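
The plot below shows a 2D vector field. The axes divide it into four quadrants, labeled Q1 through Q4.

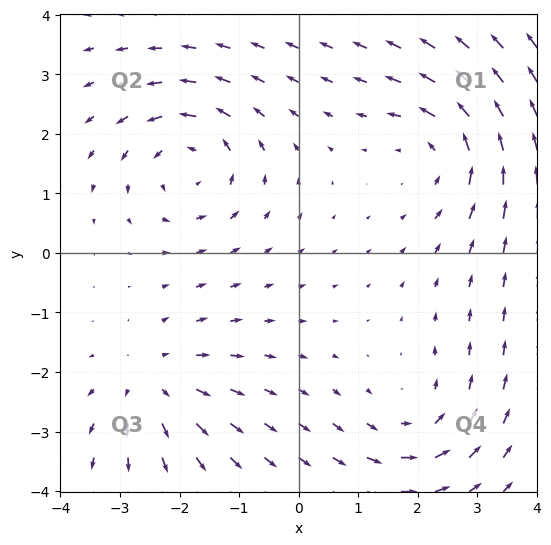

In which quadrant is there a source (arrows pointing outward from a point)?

The source sits at approximately (-2.4, -2.2), which lies in quadrant Q3. The divergence there is about +4, positive as expected for a source.

Q3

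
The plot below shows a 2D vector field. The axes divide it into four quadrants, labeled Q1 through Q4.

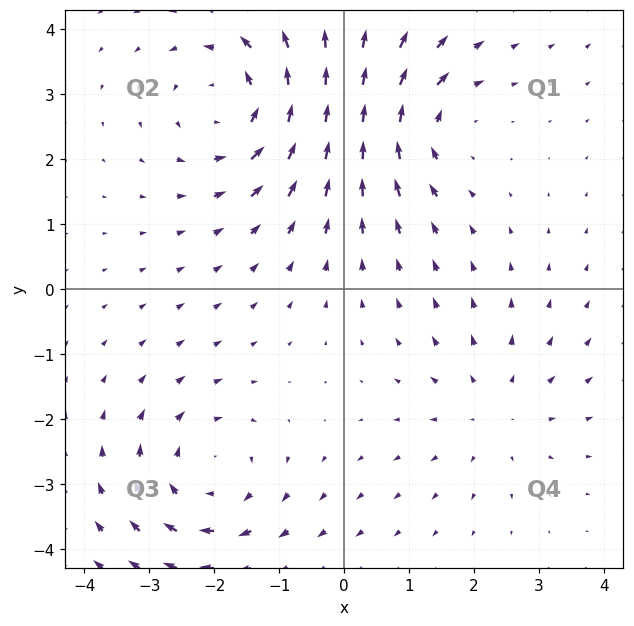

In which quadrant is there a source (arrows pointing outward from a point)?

The source sits at approximately (2.3, -1.8), which lies in quadrant Q4. The divergence there is about +2, positive as expected for a source.

Q4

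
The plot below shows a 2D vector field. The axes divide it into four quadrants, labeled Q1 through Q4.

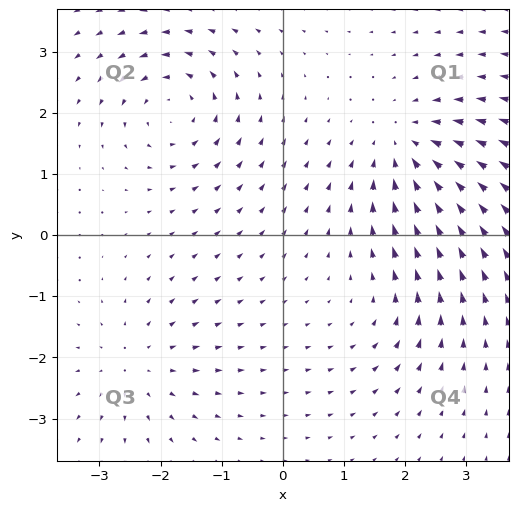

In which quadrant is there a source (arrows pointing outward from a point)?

The source sits at approximately (-2.4, -2.1), which lies in quadrant Q3. The divergence there is about +4, positive as expected for a source.

Q3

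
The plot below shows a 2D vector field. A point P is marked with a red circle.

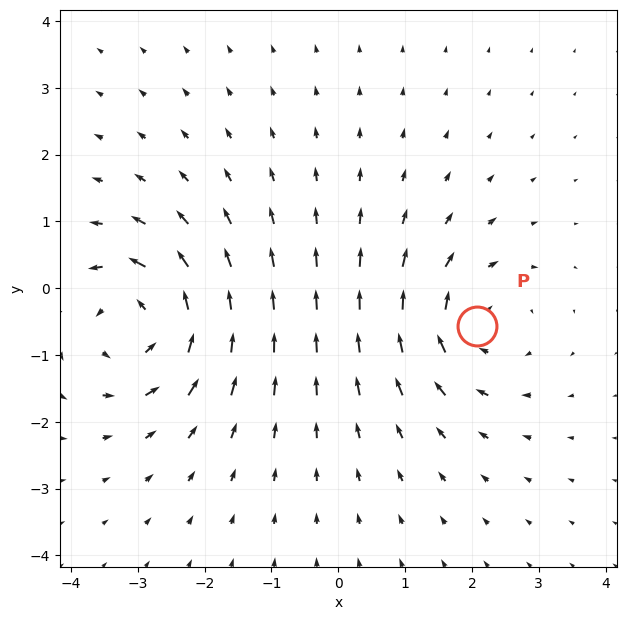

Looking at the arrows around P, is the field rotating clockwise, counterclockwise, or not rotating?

clockwise

Near P at (2.1, -0.6) the arrows circulate clockwise. The curl (z-component) there is about -4; negative curl means clockwise rotation.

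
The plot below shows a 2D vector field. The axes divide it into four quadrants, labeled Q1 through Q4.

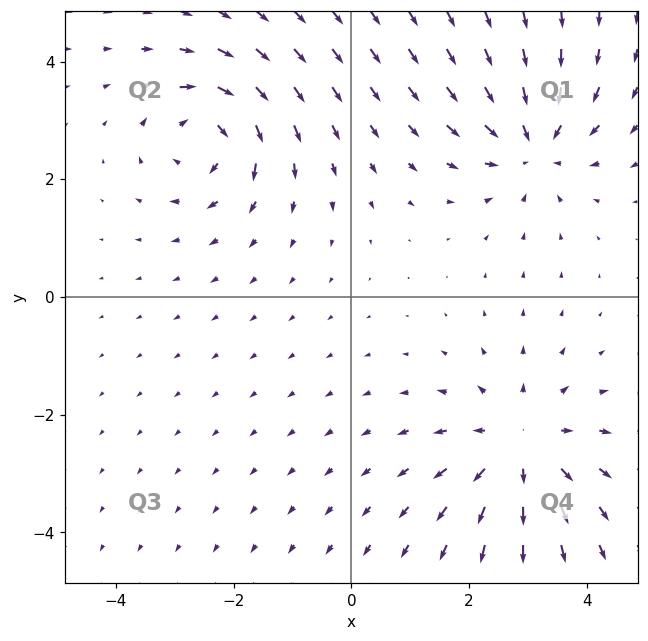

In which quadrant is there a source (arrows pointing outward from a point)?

Q4

The source sits at approximately (2.9, -2.5), which lies in quadrant Q4. The divergence there is about +4, positive as expected for a source.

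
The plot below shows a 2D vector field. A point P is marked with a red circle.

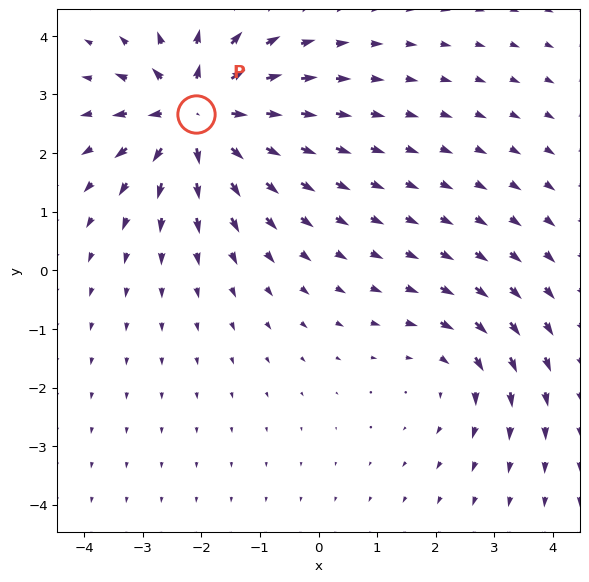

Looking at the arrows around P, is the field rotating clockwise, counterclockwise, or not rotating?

Near P at (-2.1, 2.7) the arrows show no circulation. The curl there is ≈0.

not rotating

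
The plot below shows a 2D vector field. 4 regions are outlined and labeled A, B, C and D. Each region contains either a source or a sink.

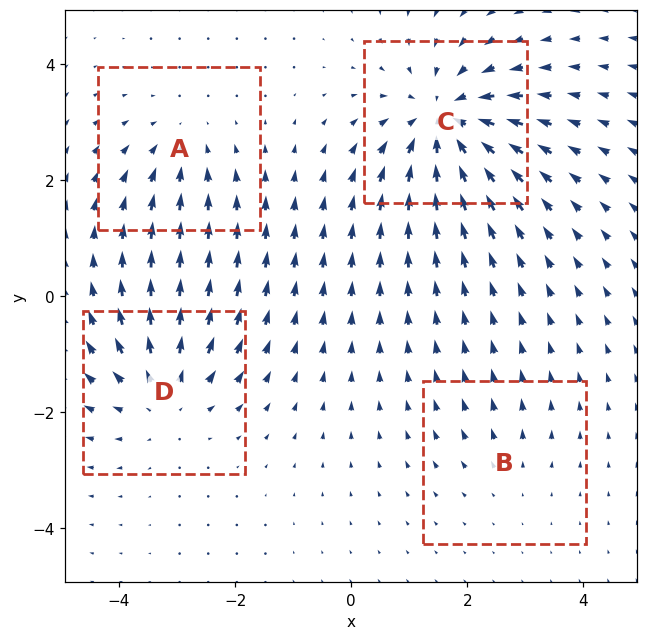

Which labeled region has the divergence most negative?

C

Divergence at each region's feature centre — A: about -3, B: about +2, C: about -7, D: about +5. Region C is most negative.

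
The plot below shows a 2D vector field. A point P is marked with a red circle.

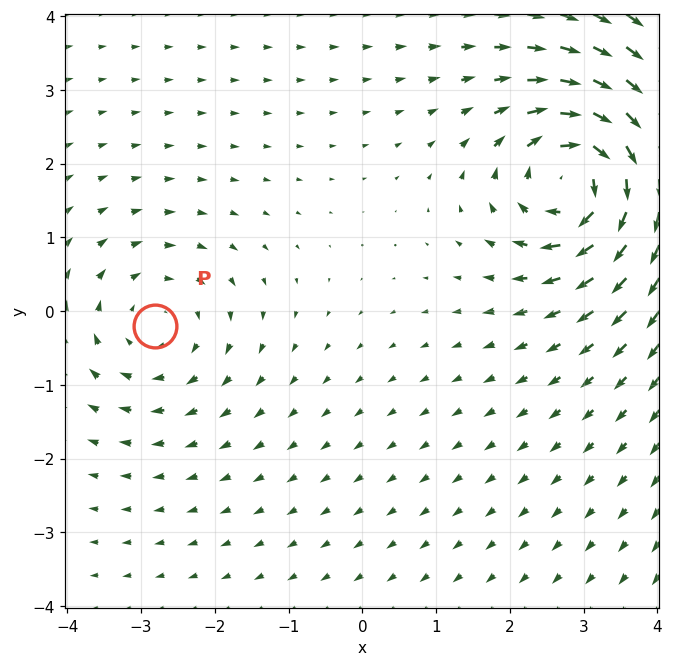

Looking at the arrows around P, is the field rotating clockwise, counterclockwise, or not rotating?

clockwise

Near P at (-2.8, -0.2) the arrows circulate clockwise. The curl (z-component) there is about -2; negative curl means clockwise rotation.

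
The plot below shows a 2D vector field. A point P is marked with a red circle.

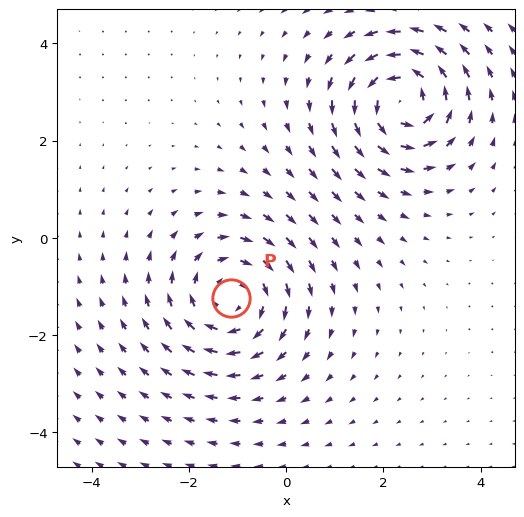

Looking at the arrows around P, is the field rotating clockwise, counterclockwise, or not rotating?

clockwise

Near P at (-1.1, -1.2) the arrows circulate clockwise. The curl (z-component) there is about -3; negative curl means clockwise rotation.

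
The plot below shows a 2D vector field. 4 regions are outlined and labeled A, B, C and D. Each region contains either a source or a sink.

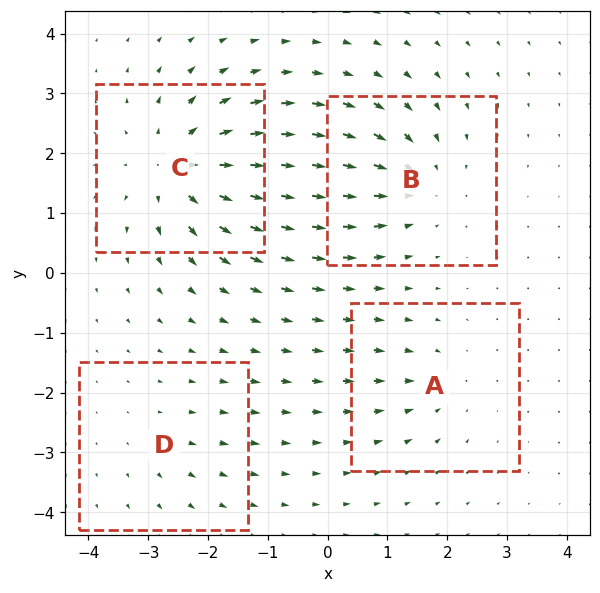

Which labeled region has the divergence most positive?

C

Divergence at each region's feature centre — A: about -3, B: about -5, C: about +7, D: about +2. Region C is most positive.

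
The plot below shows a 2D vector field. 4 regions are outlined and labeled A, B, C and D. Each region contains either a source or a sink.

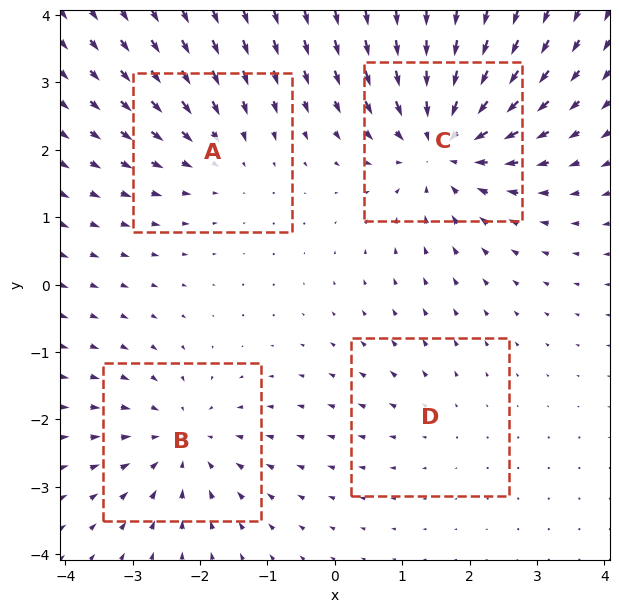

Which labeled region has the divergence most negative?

Divergence at each region's feature centre — A: about -3, B: about -4, C: about -7, D: about +2. Region C is most negative.

C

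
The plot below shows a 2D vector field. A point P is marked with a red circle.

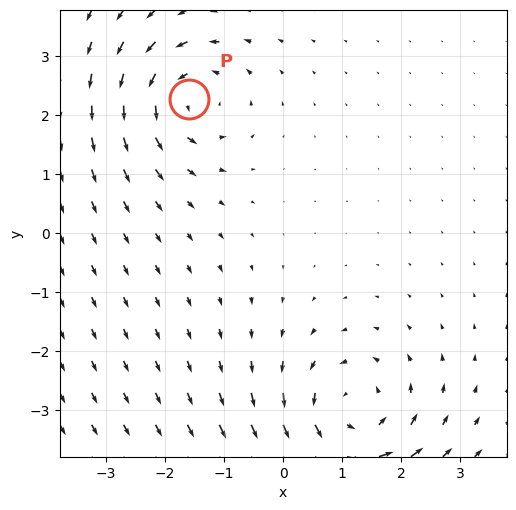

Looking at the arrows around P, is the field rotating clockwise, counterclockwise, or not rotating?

Near P at (-1.6, 2.3) the arrows circulate counterclockwise. The curl (z-component) there is about +4; positive curl means counterclockwise rotation.

counterclockwise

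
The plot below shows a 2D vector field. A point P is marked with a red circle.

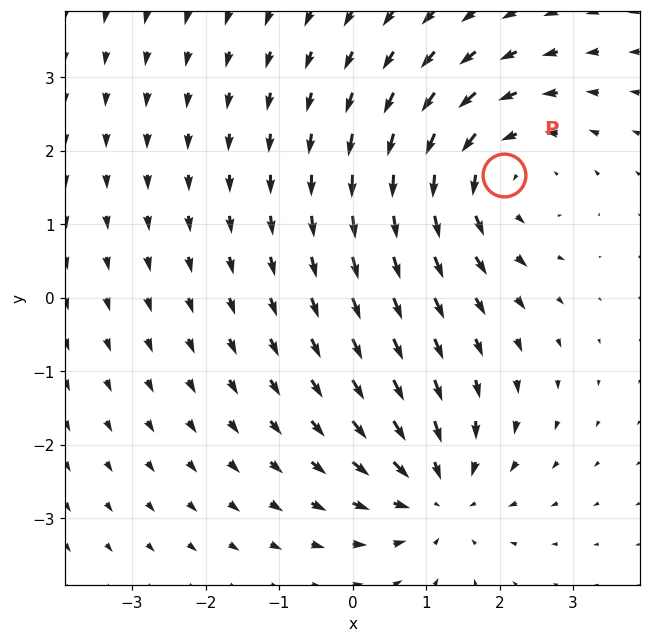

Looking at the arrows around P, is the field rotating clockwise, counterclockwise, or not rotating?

Near P at (2.1, 1.7) the arrows circulate counterclockwise. The curl (z-component) there is about +3; positive curl means counterclockwise rotation.

counterclockwise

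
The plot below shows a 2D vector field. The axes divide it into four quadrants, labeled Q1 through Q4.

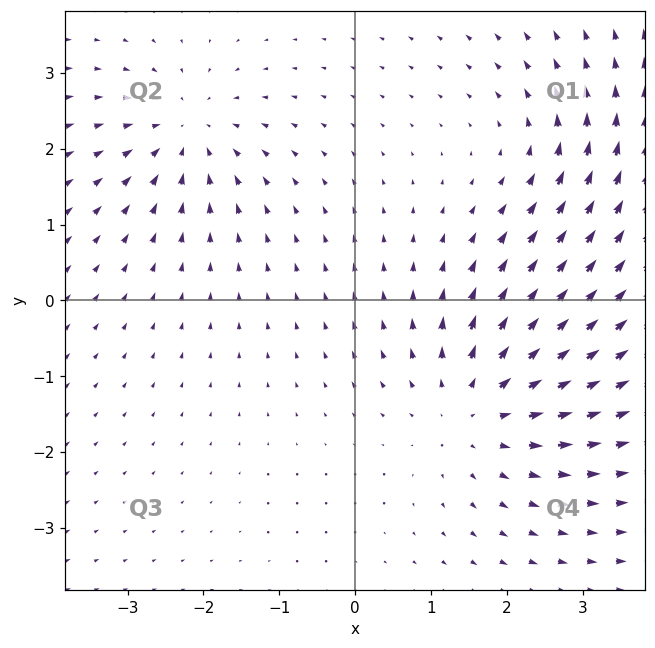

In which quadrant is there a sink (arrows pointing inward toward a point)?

Q2

The sink sits at approximately (-2.2, 2.2), which lies in quadrant Q2. The divergence there is about -4, negative as expected for a sink.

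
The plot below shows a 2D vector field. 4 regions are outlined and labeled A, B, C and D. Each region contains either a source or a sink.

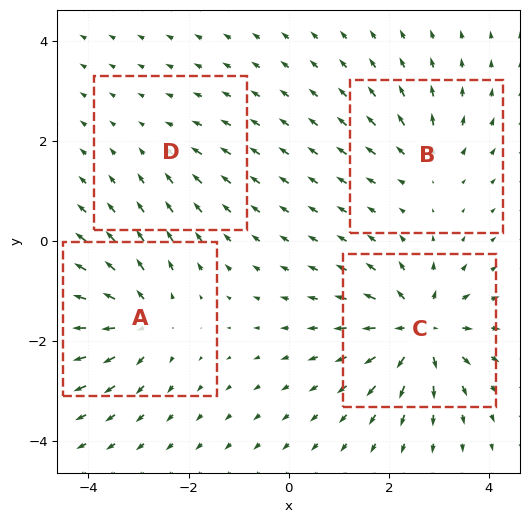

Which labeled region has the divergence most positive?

Divergence at each region's feature centre — A: about +7, B: about +4, C: about +9, D: about -2. Region C is most positive.

C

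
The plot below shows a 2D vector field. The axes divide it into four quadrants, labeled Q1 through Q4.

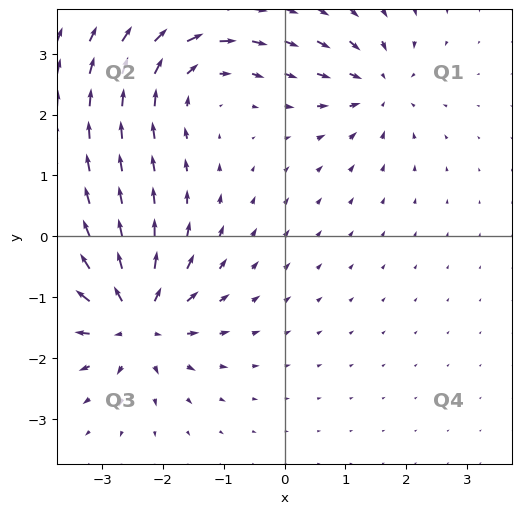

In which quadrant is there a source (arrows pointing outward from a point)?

Q3

The source sits at approximately (-2.4, -1.4), which lies in quadrant Q3. The divergence there is about +6, positive as expected for a source.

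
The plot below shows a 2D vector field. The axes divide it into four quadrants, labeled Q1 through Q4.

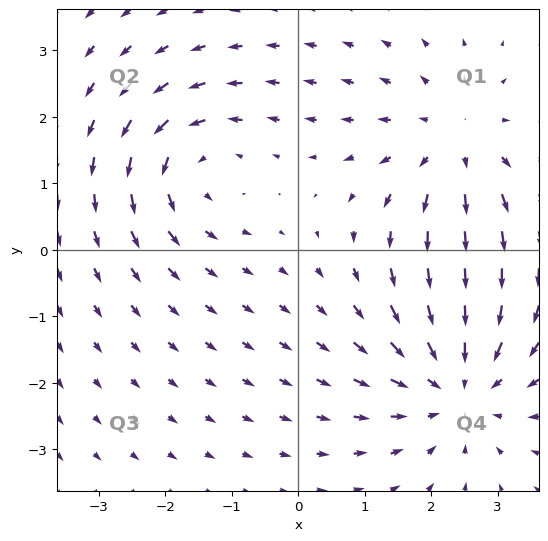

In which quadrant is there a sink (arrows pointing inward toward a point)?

The sink sits at approximately (2.4, -2.0), which lies in quadrant Q4. The divergence there is about -4, negative as expected for a sink.

Q4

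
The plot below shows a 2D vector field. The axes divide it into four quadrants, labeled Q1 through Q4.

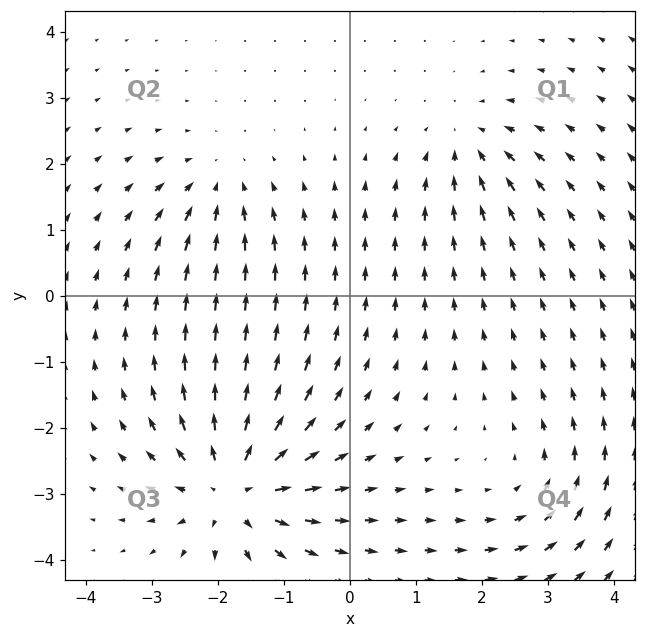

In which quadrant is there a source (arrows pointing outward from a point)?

Q3

The source sits at approximately (-1.8, -2.9), which lies in quadrant Q3. The divergence there is about +5, positive as expected for a source.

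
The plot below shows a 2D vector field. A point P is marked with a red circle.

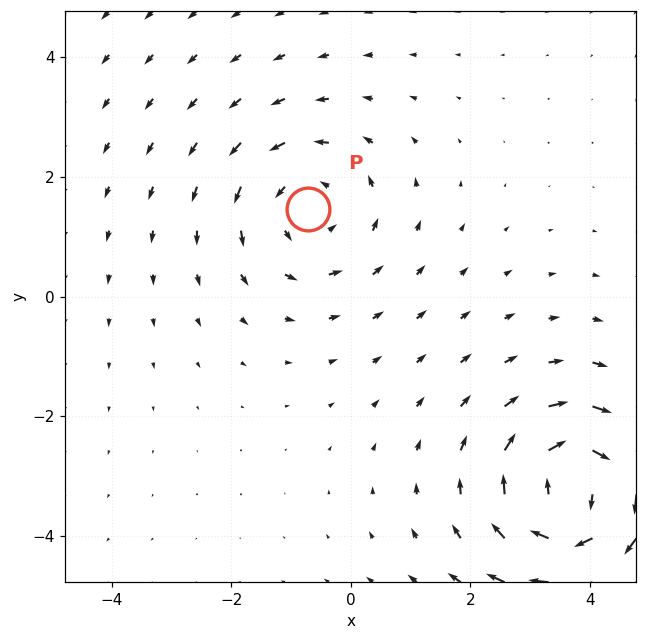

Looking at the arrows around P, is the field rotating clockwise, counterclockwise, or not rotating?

Near P at (-0.7, 1.5) the arrows circulate counterclockwise. The curl (z-component) there is about +2; positive curl means counterclockwise rotation.

counterclockwise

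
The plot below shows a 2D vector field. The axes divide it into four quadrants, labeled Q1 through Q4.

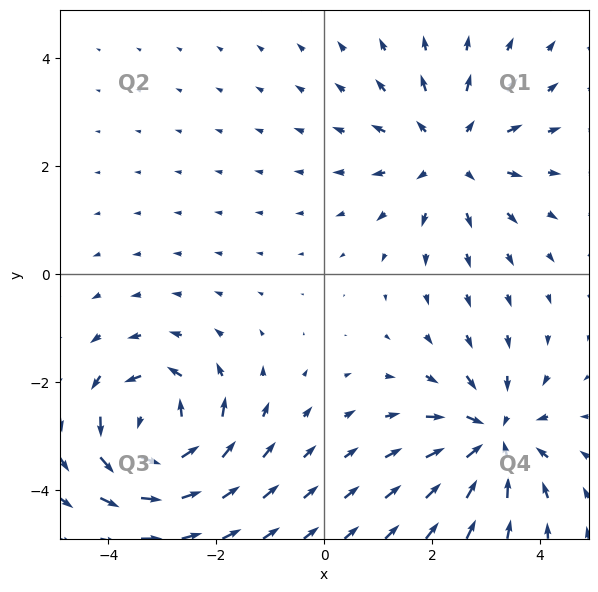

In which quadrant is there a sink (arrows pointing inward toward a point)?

Q4

The sink sits at approximately (3.1, -3.0), which lies in quadrant Q4. The divergence there is about -5, negative as expected for a sink.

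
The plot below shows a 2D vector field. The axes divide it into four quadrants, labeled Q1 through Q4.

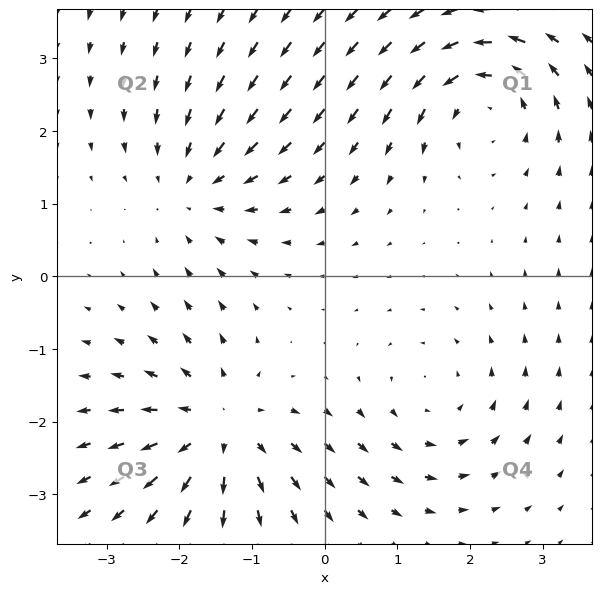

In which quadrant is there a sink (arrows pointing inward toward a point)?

Q2

The sink sits at approximately (-1.8, 1.2), which lies in quadrant Q2. The divergence there is about -3, negative as expected for a sink.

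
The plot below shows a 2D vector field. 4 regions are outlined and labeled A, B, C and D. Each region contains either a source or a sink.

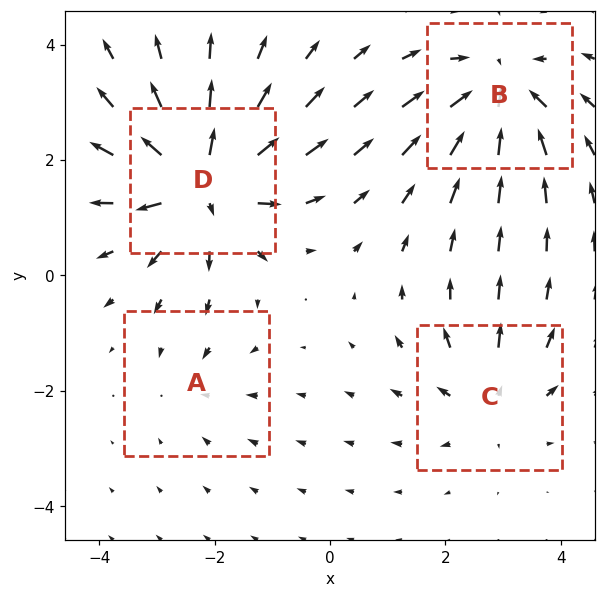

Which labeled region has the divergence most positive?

Divergence at each region's feature centre — A: about -2, B: about -6, C: about +4, D: about +8. Region D is most positive.

D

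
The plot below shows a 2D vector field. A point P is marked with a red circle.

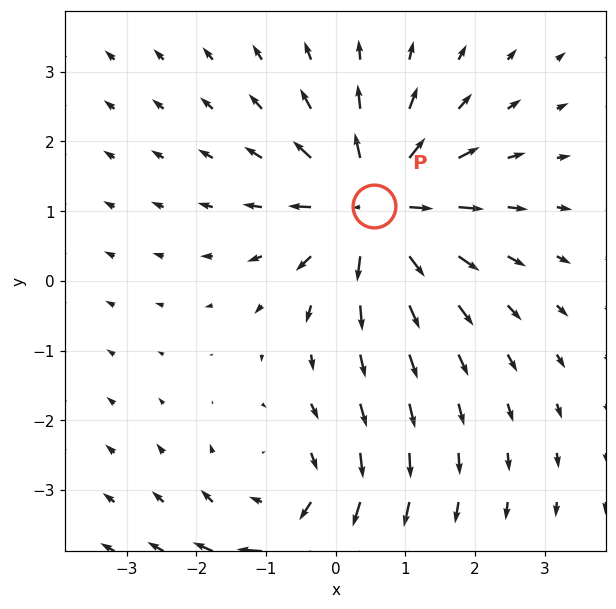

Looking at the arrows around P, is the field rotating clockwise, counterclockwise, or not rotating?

not rotating

Near P at (0.6, 1.1) the arrows show no circulation. The curl there is ≈0.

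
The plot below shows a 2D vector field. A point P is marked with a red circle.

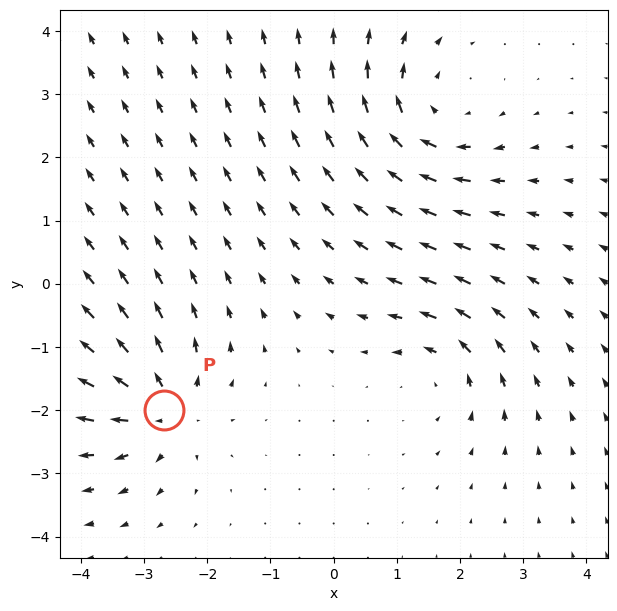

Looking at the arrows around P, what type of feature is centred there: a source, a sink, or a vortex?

source

At P (-2.7, -2.0) the arrows spread outward. Divergence about +5, curl ≈0 — positive divergence with near-zero curl is a source.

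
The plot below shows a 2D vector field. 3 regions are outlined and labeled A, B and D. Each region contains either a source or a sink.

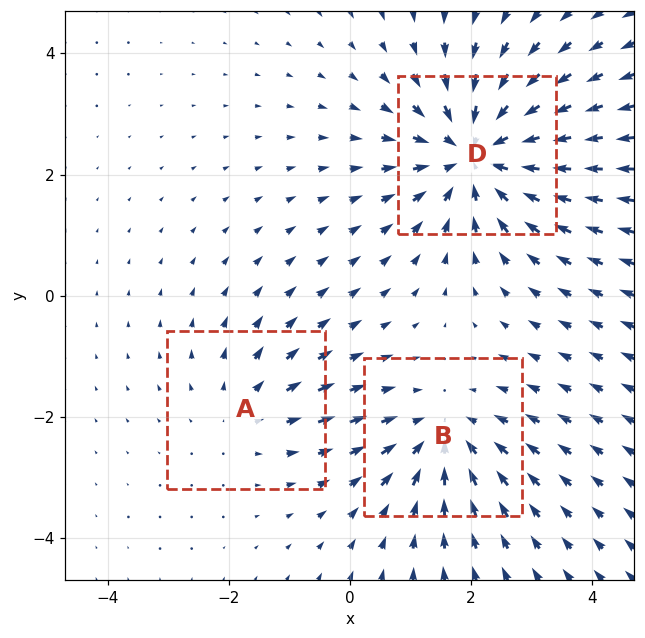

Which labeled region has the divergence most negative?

Divergence at each region's feature centre — A: about +2, B: about -3, D: about -4. Region D is most negative.

D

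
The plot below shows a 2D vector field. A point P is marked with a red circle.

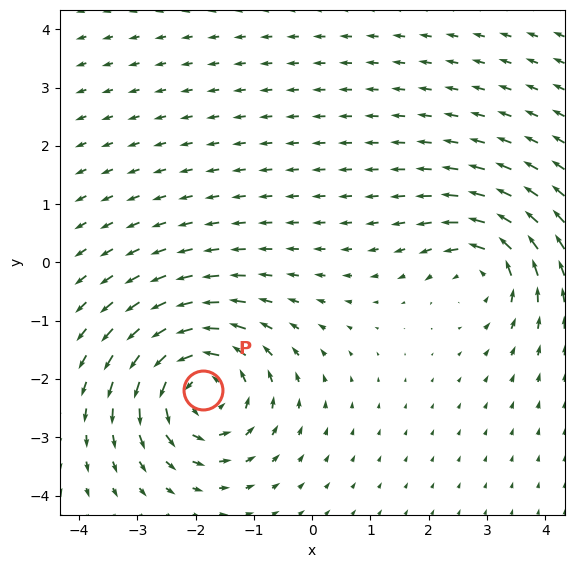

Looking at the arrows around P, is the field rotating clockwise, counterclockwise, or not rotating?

counterclockwise

Near P at (-1.9, -2.2) the arrows circulate counterclockwise. The curl (z-component) there is about +5; positive curl means counterclockwise rotation.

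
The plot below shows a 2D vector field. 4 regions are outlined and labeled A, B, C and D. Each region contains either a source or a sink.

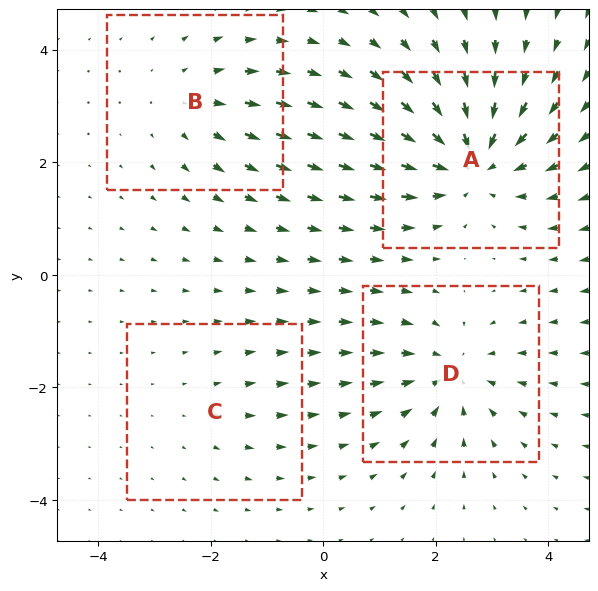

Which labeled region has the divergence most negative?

Divergence at each region's feature centre — A: about -7, B: about +3, C: about +2, D: about -5. Region A is most negative.

A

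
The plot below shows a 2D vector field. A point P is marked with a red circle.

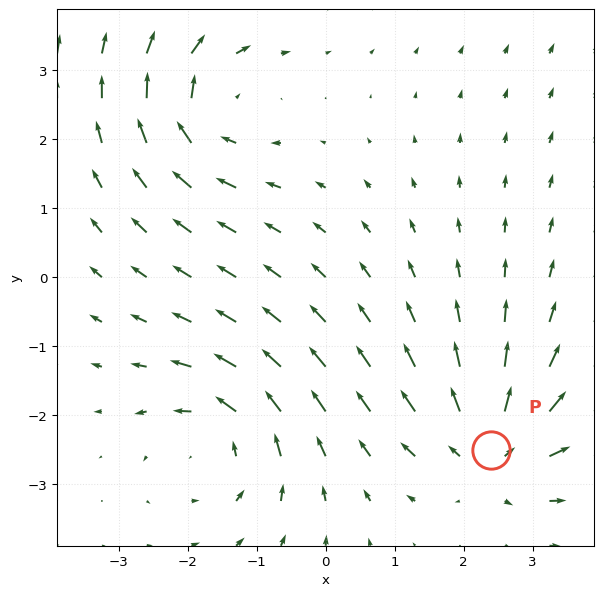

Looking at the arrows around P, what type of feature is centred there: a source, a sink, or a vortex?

At P (2.4, -2.5) the arrows spread outward. Divergence about +4, curl ≈0 — positive divergence with near-zero curl is a source.

source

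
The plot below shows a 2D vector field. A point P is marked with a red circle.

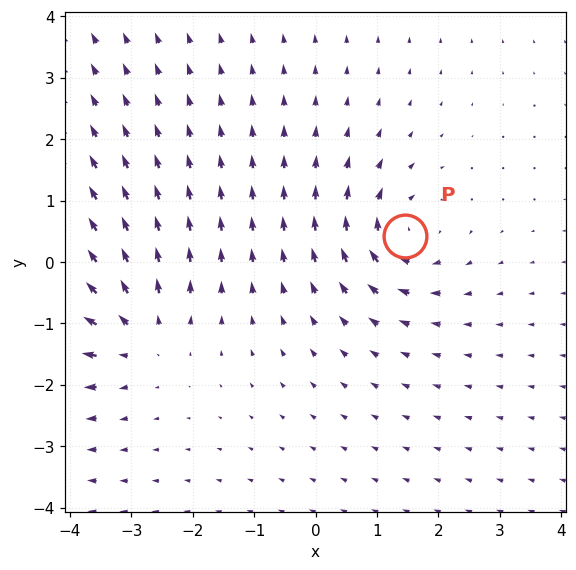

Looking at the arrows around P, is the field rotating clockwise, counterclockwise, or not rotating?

Near P at (1.5, 0.4) the arrows circulate clockwise. The curl (z-component) there is about -4; negative curl means clockwise rotation.

clockwise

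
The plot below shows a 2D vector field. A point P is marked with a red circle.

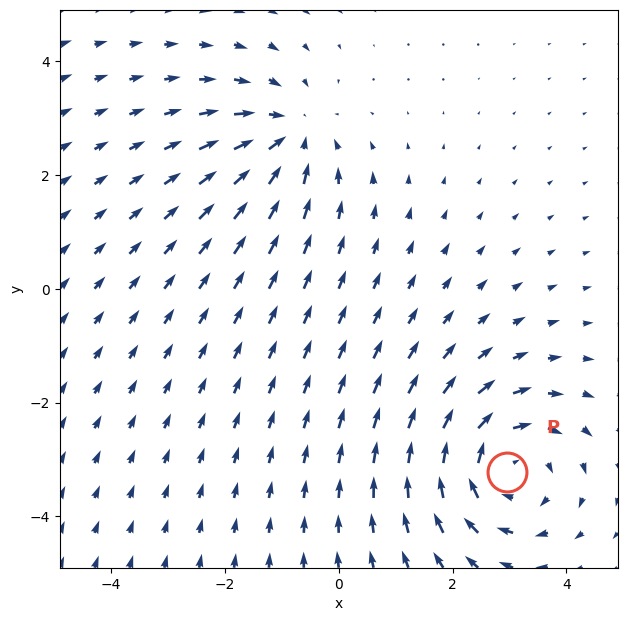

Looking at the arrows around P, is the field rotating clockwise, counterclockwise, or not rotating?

clockwise

Near P at (3.0, -3.2) the arrows circulate clockwise. The curl (z-component) there is about -4; negative curl means clockwise rotation.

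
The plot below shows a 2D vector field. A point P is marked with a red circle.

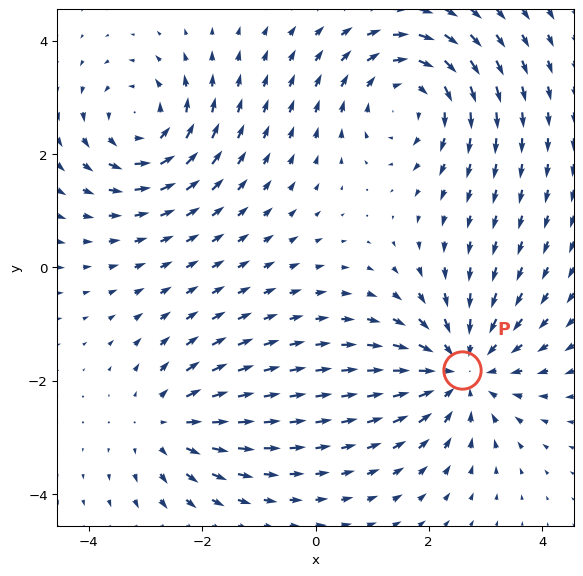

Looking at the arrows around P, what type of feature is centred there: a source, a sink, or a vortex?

sink

At P (2.6, -1.8) the arrows converge inward. Divergence about -4, curl ≈0 — negative divergence with near-zero curl is a sink.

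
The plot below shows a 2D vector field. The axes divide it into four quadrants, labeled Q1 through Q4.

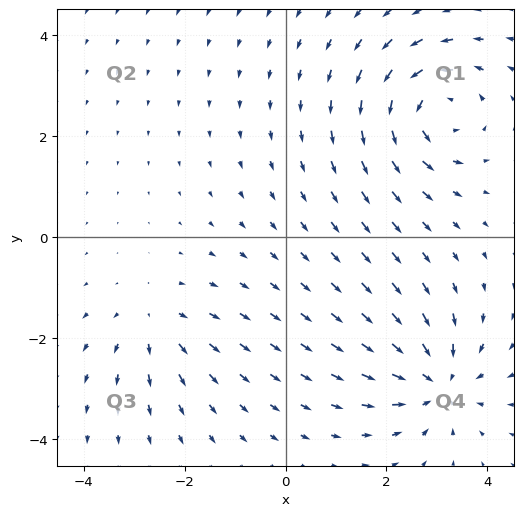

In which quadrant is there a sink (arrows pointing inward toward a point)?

The sink sits at approximately (3.0, -2.9), which lies in quadrant Q4. The divergence there is about -5, negative as expected for a sink.

Q4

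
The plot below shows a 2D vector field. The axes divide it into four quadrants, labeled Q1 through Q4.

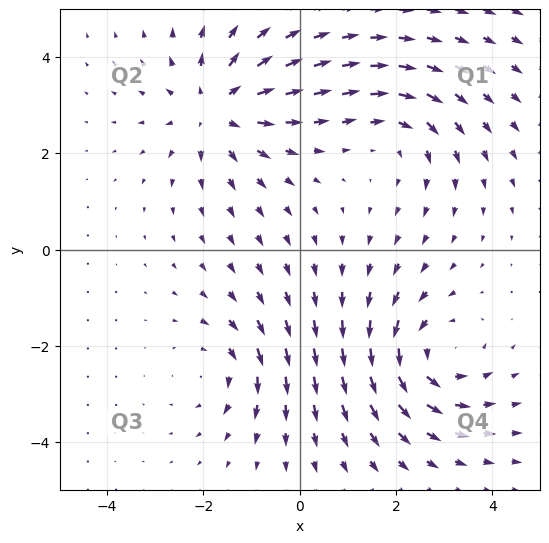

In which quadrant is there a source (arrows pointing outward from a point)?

The source sits at approximately (-1.7, 2.9), which lies in quadrant Q2. The divergence there is about +4, positive as expected for a source.

Q2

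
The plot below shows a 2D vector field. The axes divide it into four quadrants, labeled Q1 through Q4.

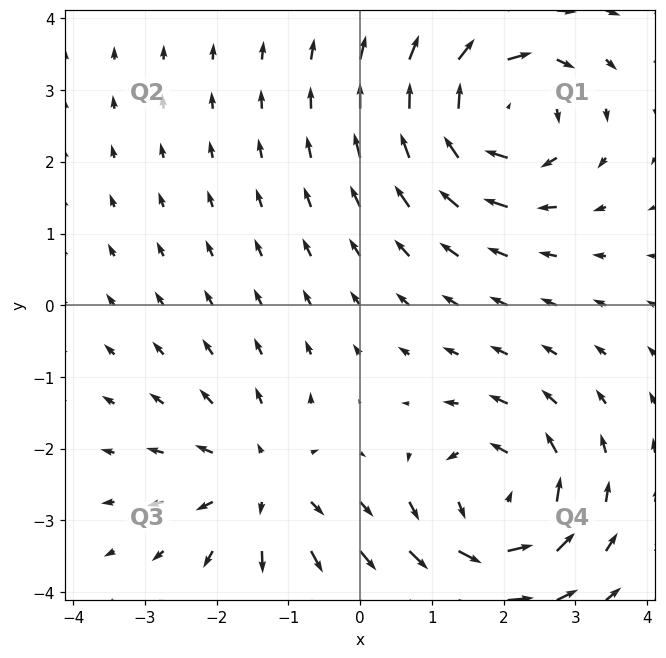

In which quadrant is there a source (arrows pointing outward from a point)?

The source sits at approximately (-1.4, -2.5), which lies in quadrant Q3. The divergence there is about +3, positive as expected for a source.

Q3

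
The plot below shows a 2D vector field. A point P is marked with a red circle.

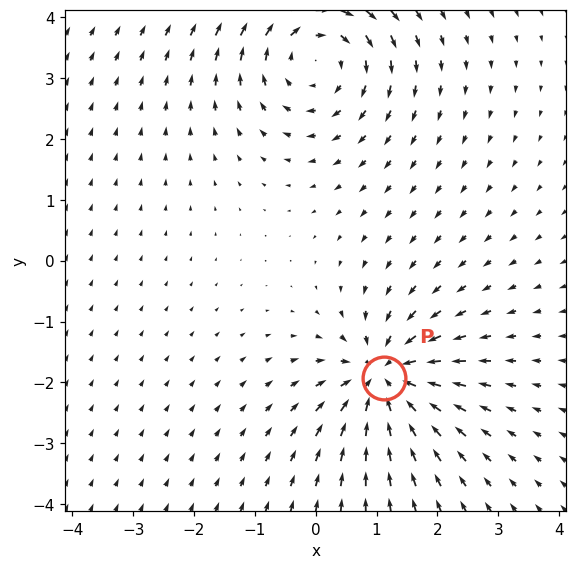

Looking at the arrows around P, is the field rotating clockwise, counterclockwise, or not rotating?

Near P at (1.1, -1.9) the arrows show no circulation. The curl there is ≈0.

not rotating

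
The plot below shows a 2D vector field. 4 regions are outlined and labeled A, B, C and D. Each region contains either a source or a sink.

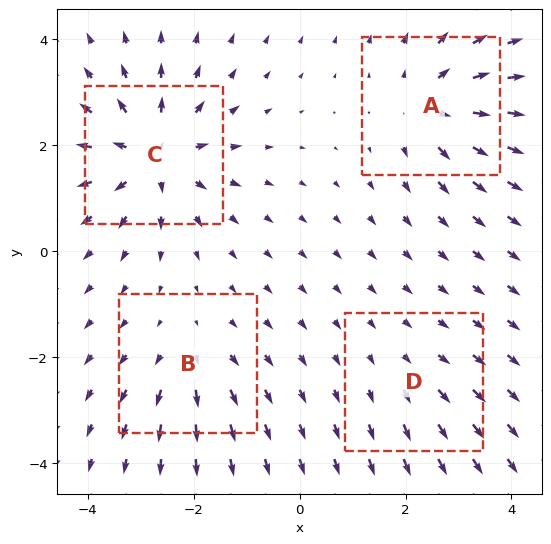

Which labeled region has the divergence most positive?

C

Divergence at each region's feature centre — A: about +6, B: about +4, C: about +7, D: about +2. Region C is most positive.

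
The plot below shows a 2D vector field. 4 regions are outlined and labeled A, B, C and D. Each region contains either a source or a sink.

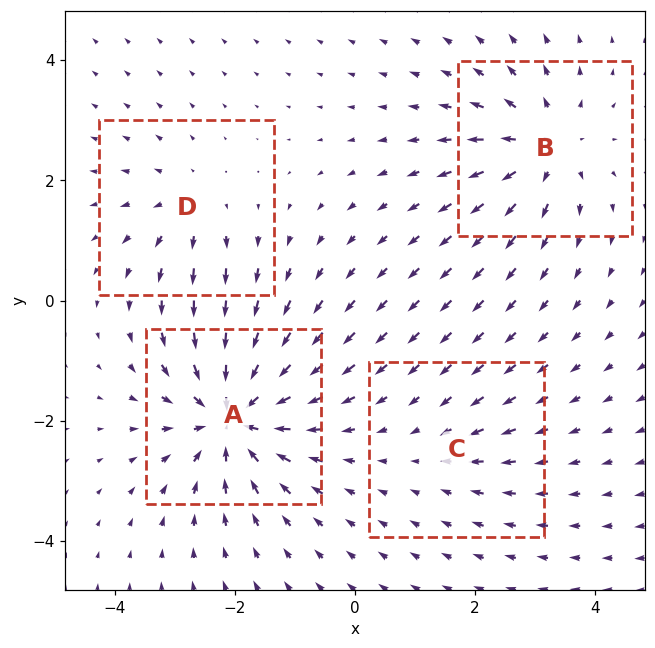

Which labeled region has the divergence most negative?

Divergence at each region's feature centre — A: about -7, B: about +5, C: about -2, D: about +3. Region A is most negative.

A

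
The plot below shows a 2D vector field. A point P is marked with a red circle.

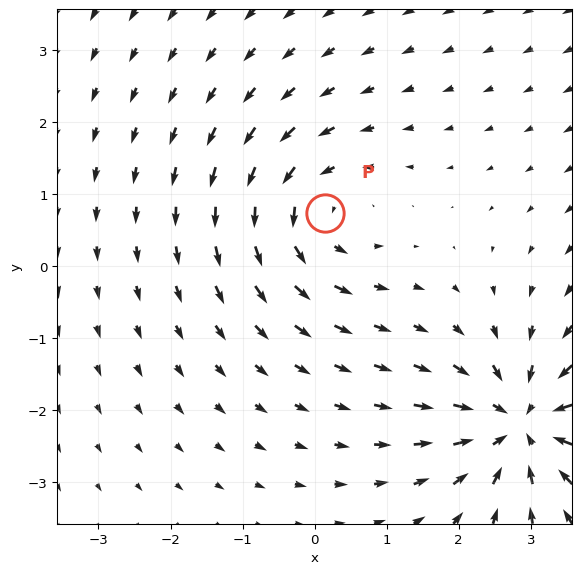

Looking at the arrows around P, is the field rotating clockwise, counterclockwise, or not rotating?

Near P at (0.1, 0.7) the arrows circulate counterclockwise. The curl (z-component) there is about +4; positive curl means counterclockwise rotation.

counterclockwise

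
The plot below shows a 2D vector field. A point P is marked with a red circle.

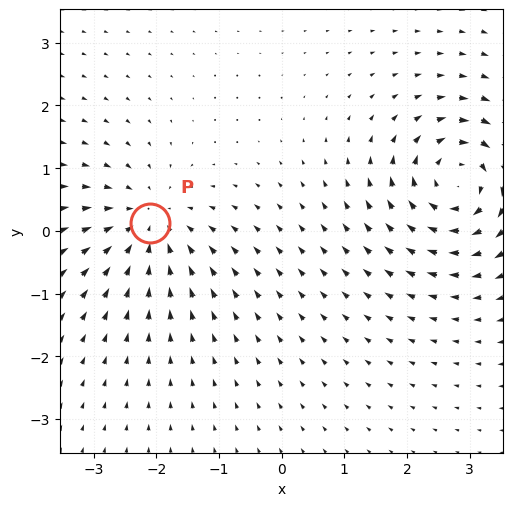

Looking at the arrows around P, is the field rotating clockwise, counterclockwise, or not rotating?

Near P at (-2.1, 0.1) the arrows show no circulation. The curl there is ≈0.

not rotating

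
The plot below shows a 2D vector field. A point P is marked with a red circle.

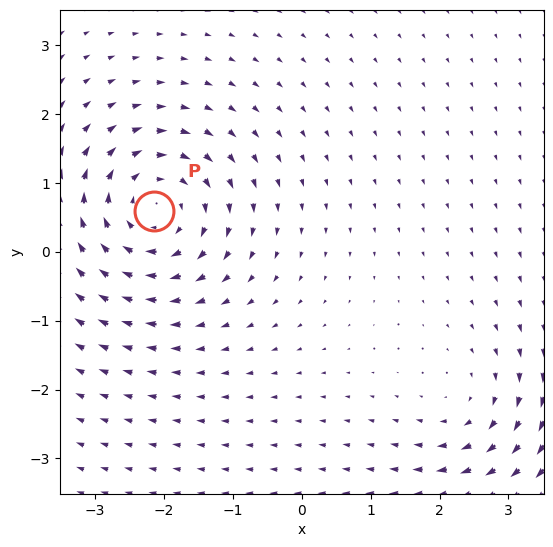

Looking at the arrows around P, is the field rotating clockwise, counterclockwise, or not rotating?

clockwise

Near P at (-2.1, 0.6) the arrows circulate clockwise. The curl (z-component) there is about -5; negative curl means clockwise rotation.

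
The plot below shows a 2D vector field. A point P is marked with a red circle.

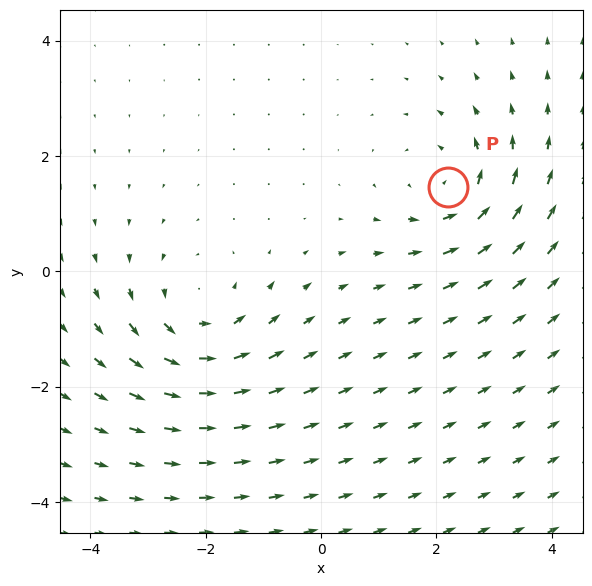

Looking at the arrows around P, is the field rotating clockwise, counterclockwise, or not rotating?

counterclockwise

Near P at (2.2, 1.5) the arrows circulate counterclockwise. The curl (z-component) there is about +4; positive curl means counterclockwise rotation.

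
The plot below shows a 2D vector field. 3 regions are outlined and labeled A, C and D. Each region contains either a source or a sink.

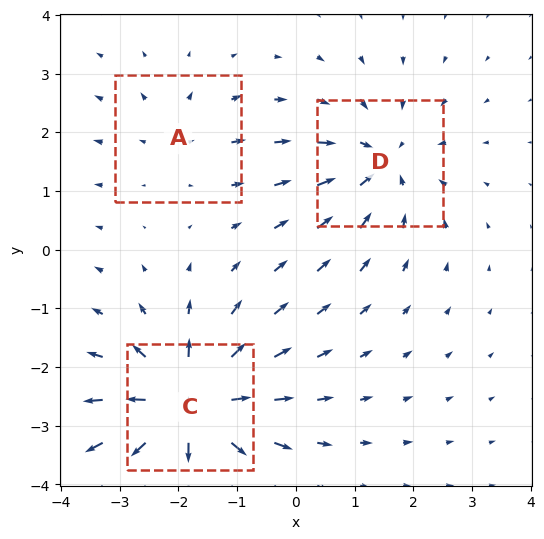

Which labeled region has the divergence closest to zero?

A

Divergence at each region's feature centre — A: about +2, C: about +5, D: about -4. Region A is closest to zero.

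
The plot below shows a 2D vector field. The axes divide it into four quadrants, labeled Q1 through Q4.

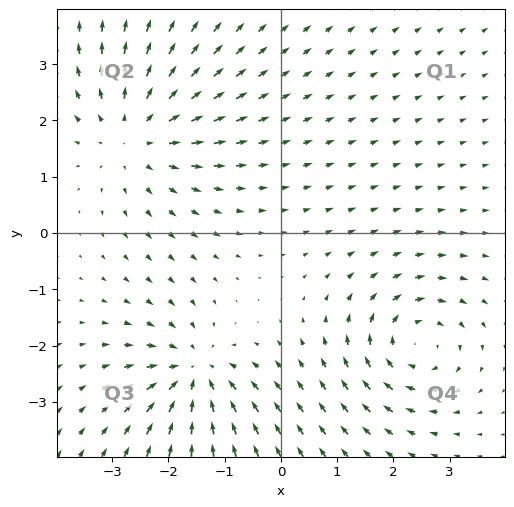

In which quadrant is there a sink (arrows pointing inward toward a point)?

The sink sits at approximately (-1.5, -2.5), which lies in quadrant Q3. The divergence there is about -4, negative as expected for a sink.

Q3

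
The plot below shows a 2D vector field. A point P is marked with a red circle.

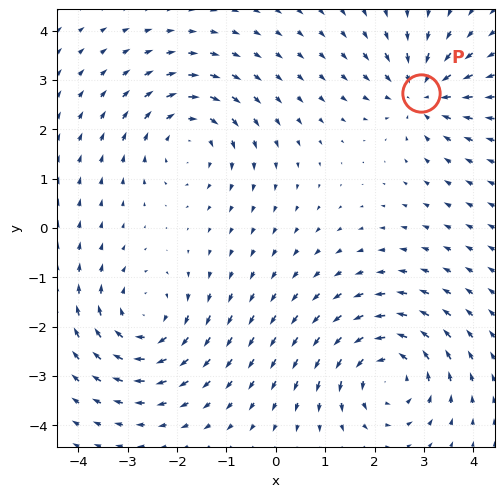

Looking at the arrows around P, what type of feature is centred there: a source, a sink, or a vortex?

At P (2.9, 2.7) the arrows converge inward. Divergence about -5, curl ≈0 — negative divergence with near-zero curl is a sink.

sink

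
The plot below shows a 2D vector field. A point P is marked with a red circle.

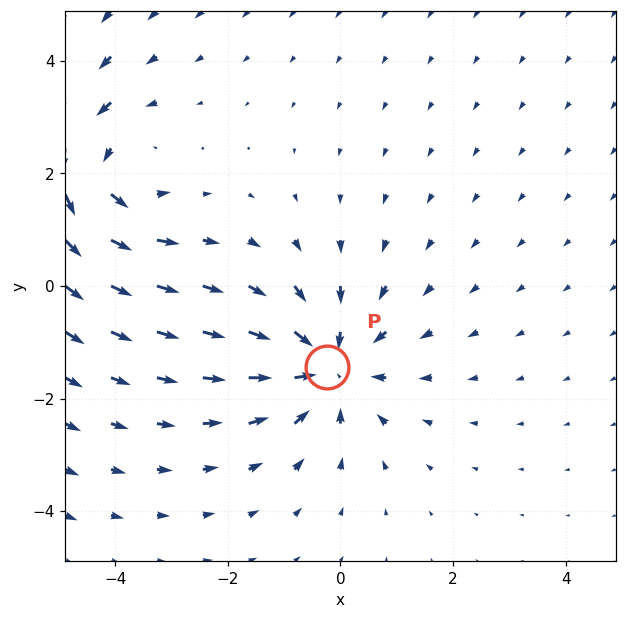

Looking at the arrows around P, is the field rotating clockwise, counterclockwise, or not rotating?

Near P at (-0.2, -1.4) the arrows show no circulation. The curl there is ≈0.

not rotating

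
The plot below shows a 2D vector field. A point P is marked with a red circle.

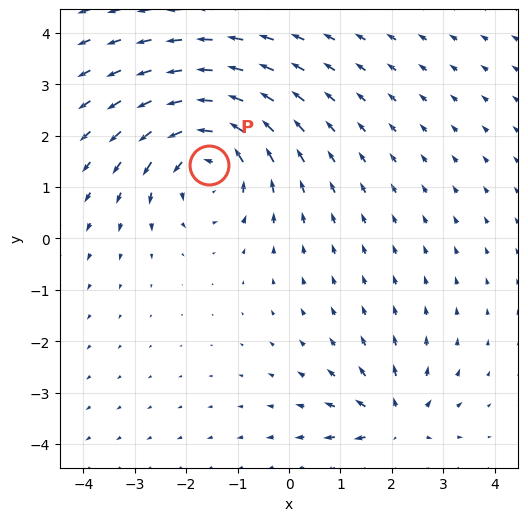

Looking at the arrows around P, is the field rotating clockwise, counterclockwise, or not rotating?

Near P at (-1.6, 1.4) the arrows circulate counterclockwise. The curl (z-component) there is about +5; positive curl means counterclockwise rotation.

counterclockwise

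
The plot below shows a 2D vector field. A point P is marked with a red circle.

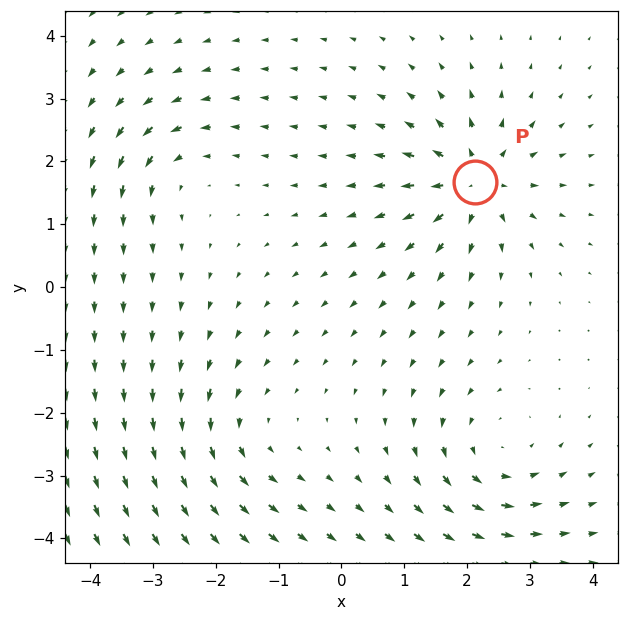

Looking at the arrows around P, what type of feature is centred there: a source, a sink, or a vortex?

At P (2.1, 1.7) the arrows spread outward. Divergence about +7, curl ≈0 — positive divergence with near-zero curl is a source.

source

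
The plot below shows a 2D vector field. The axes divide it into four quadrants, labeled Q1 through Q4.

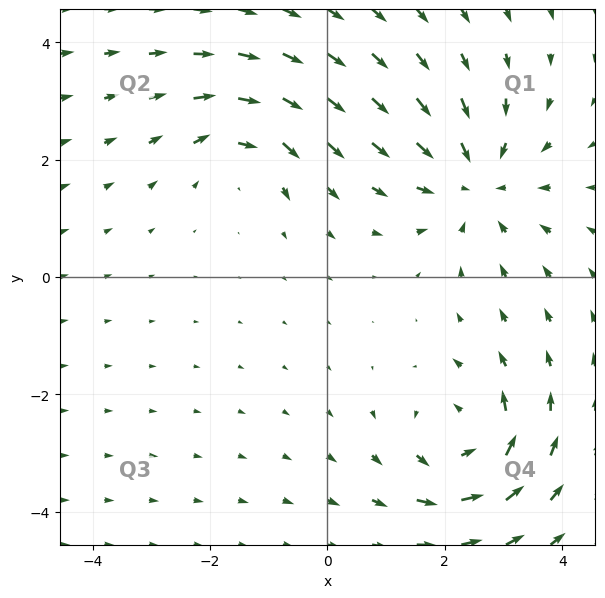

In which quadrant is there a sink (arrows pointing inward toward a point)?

The sink sits at approximately (2.5, 1.6), which lies in quadrant Q1. The divergence there is about -3, negative as expected for a sink.

Q1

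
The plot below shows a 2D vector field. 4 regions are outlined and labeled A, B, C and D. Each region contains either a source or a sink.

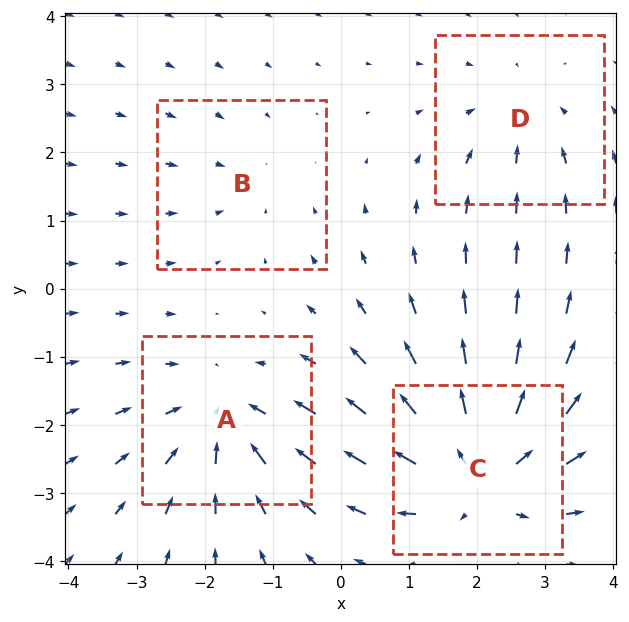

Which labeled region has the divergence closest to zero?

B

Divergence at each region's feature centre — A: about -4, B: about -2, C: about +6, D: about -3. Region B is closest to zero.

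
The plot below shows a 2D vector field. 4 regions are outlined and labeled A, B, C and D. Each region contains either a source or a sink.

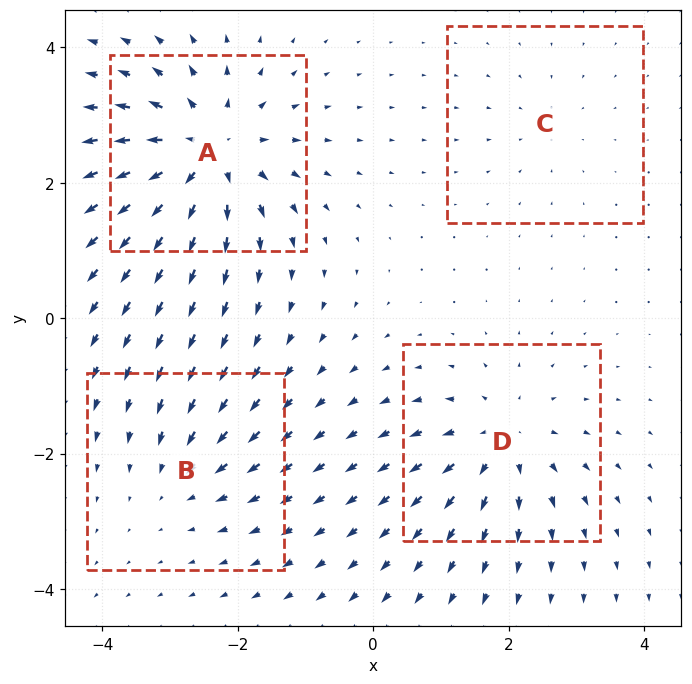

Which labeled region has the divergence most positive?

Divergence at each region's feature centre — A: about +8, B: about -3, C: about -2, D: about +5. Region A is most positive.

A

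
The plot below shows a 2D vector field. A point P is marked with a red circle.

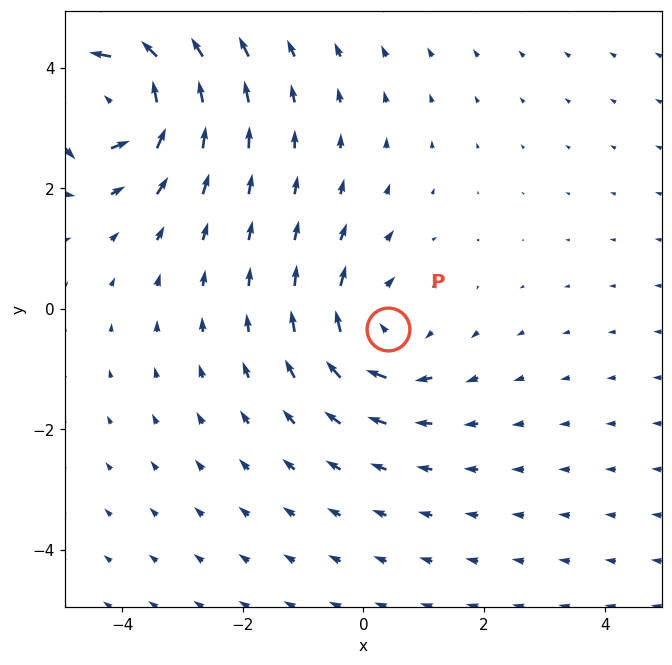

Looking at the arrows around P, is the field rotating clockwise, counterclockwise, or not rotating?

clockwise

Near P at (0.4, -0.3) the arrows circulate clockwise. The curl (z-component) there is about -3; negative curl means clockwise rotation.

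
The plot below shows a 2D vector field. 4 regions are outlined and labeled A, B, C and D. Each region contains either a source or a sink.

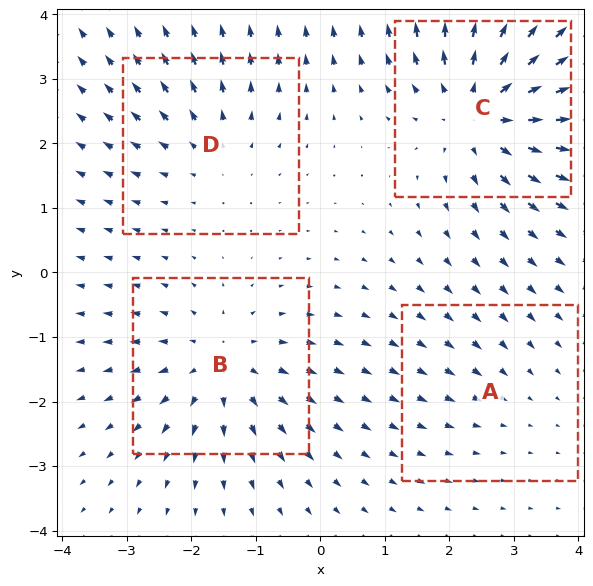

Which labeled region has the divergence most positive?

C

Divergence at each region's feature centre — A: about -2, B: about +5, C: about +7, D: about +3. Region C is most positive.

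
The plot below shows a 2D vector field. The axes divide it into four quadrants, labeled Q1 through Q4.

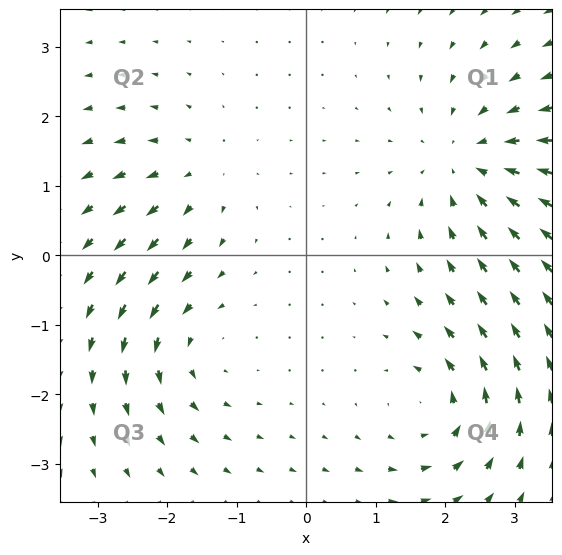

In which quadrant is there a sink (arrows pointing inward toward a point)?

Q1

The sink sits at approximately (2.4, 1.3), which lies in quadrant Q1. The divergence there is about -4, negative as expected for a sink.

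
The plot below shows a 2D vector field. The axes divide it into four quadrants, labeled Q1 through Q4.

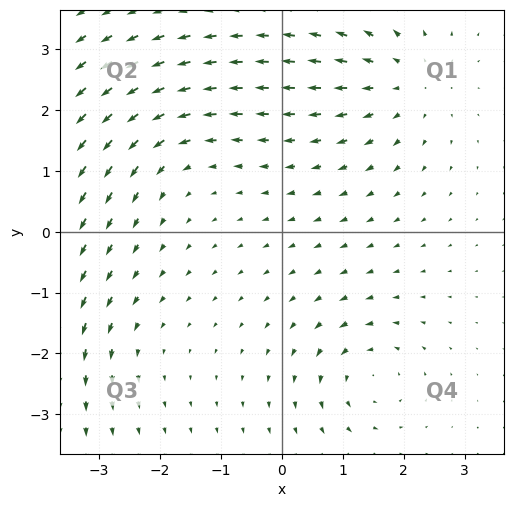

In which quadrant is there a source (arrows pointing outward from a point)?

The source sits at approximately (2.1, 2.5), which lies in quadrant Q1. The divergence there is about +4, positive as expected for a source.

Q1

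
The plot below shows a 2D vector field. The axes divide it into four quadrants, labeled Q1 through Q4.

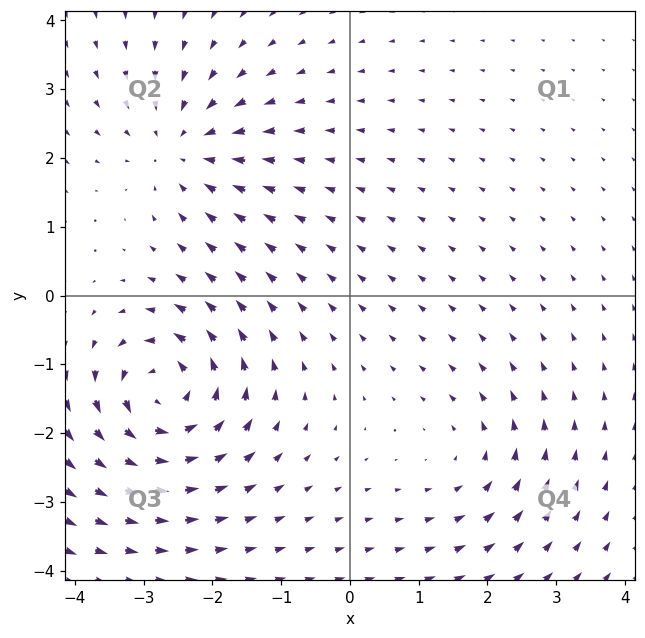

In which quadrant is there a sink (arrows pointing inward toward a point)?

The sink sits at approximately (-2.4, 2.2), which lies in quadrant Q2. The divergence there is about -4, negative as expected for a sink.

Q2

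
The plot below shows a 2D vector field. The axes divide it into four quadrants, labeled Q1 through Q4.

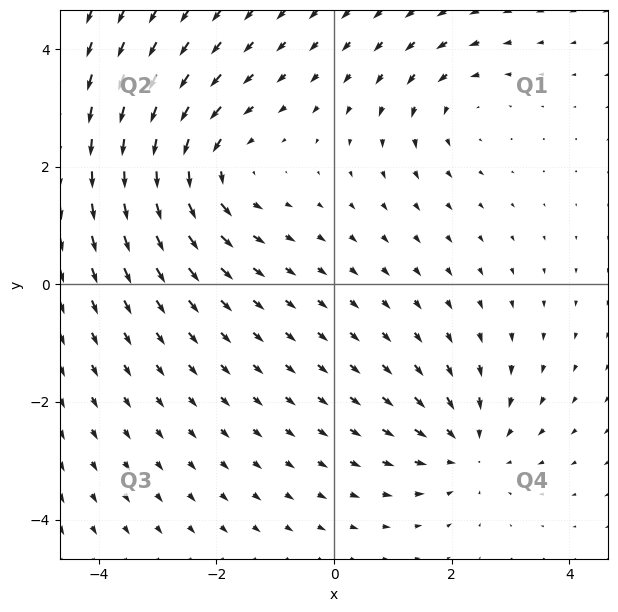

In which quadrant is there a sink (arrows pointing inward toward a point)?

Q4

The sink sits at approximately (2.3, -2.8), which lies in quadrant Q4. The divergence there is about -3, negative as expected for a sink.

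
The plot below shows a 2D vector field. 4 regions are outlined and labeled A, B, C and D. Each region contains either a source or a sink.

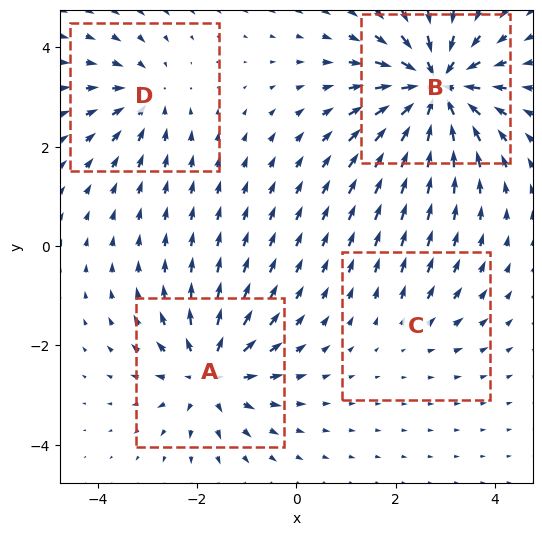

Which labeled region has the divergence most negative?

Divergence at each region's feature centre — A: about +6, B: about -9, C: about +2, D: about -4. Region B is most negative.

B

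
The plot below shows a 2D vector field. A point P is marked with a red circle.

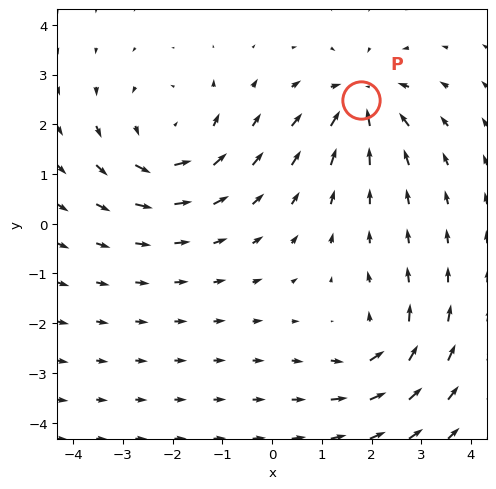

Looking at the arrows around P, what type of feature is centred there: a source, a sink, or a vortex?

At P (1.8, 2.5) the arrows converge inward. Divergence about -5, curl ≈0 — negative divergence with near-zero curl is a sink.

sink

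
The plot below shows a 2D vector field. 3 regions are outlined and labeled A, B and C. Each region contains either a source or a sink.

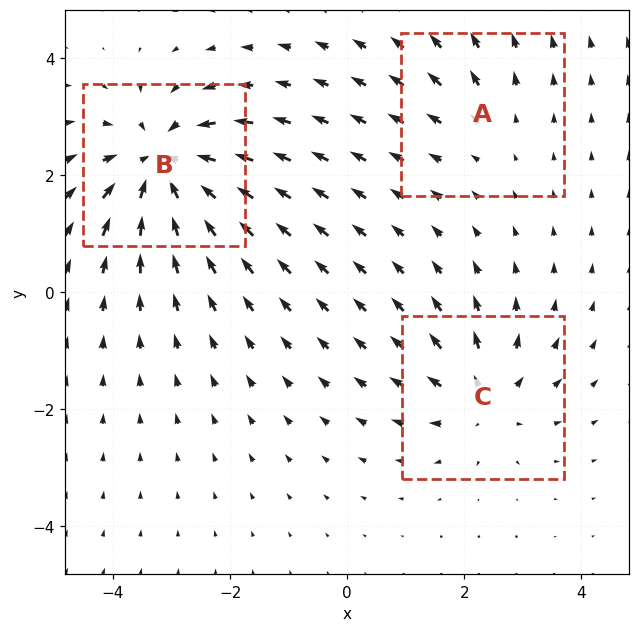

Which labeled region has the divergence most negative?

Divergence at each region's feature centre — A: about +2, B: about -6, C: about +4. Region B is most negative.

B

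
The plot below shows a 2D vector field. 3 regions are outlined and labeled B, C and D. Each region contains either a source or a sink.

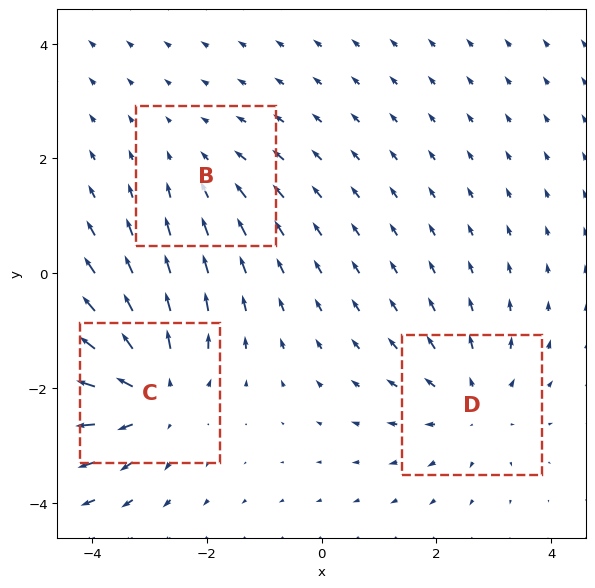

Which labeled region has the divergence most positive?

C

Divergence at each region's feature centre — B: about -2, C: about +4, D: about +3. Region C is most positive.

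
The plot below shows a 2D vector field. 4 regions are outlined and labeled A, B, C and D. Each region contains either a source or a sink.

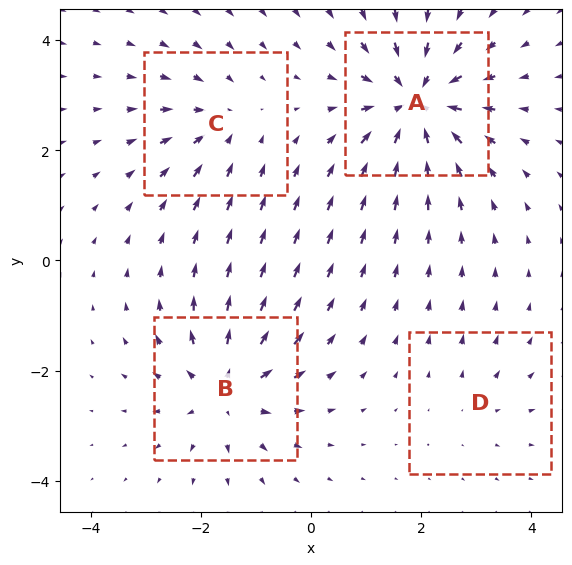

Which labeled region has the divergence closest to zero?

Divergence at each region's feature centre — A: about -7, B: about +5, C: about -4, D: about +2. Region D is closest to zero.

D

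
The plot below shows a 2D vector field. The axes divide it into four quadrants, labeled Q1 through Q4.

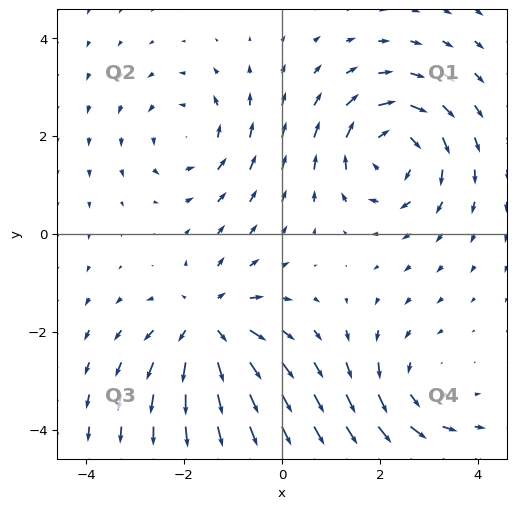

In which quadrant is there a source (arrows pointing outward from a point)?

The source sits at approximately (-1.5, -1.9), which lies in quadrant Q3. The divergence there is about +4, positive as expected for a source.

Q3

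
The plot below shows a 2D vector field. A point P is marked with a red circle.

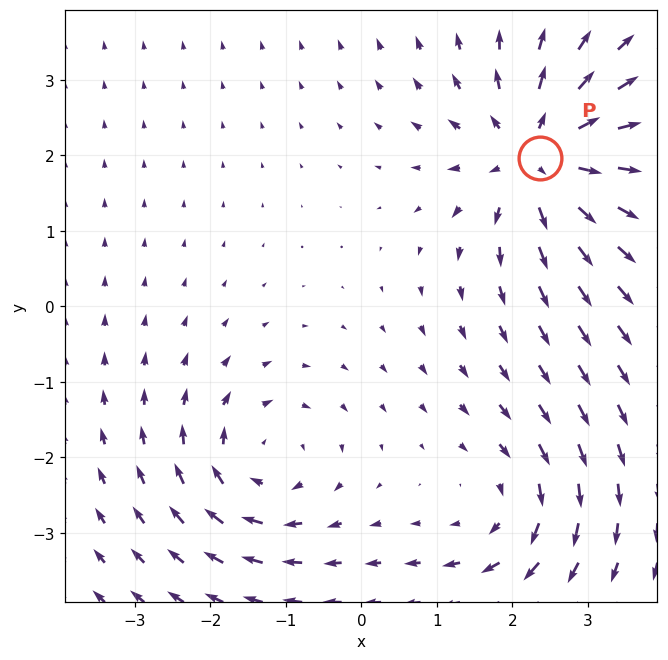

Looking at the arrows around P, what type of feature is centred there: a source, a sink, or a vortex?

source

At P (2.4, 2.0) the arrows spread outward. Divergence about +6, curl ≈0 — positive divergence with near-zero curl is a source.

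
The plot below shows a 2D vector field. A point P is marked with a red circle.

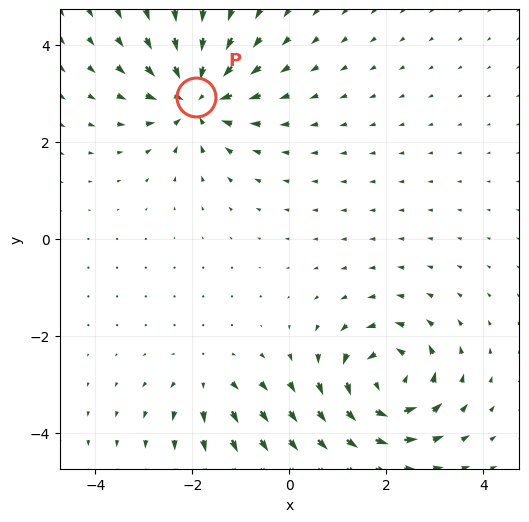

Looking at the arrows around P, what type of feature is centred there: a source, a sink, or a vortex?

At P (-1.9, 2.9) the arrows converge inward. Divergence about -6, curl ≈0 — negative divergence with near-zero curl is a sink.

sink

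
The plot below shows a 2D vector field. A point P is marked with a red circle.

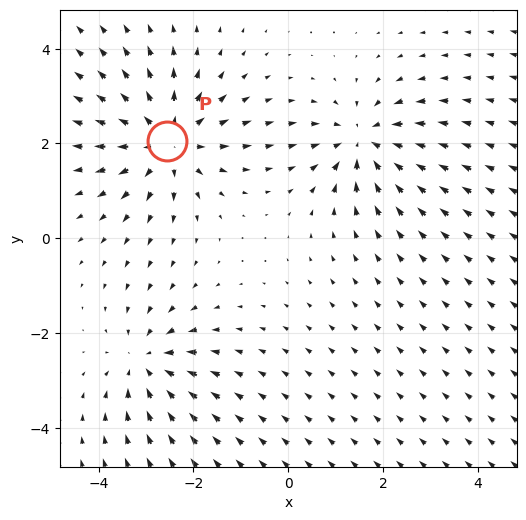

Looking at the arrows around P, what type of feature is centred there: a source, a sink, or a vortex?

At P (-2.6, 2.0) the arrows spread outward. Divergence about +4, curl ≈0 — positive divergence with near-zero curl is a source.

source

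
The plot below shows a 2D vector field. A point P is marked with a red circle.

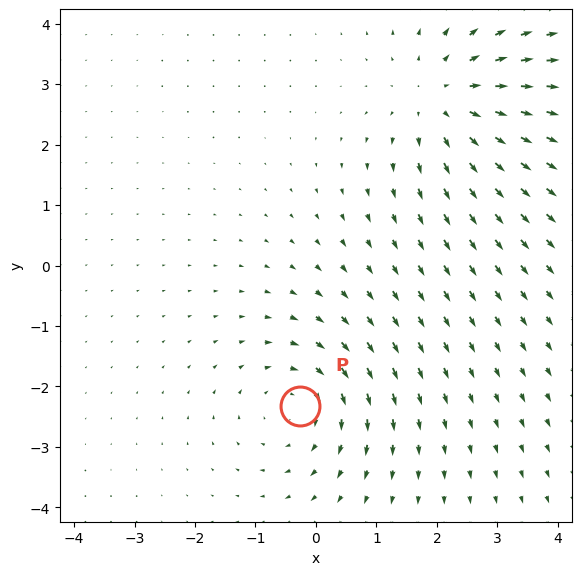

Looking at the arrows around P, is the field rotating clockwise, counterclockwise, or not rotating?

Near P at (-0.3, -2.3) the arrows circulate clockwise. The curl (z-component) there is about -4; negative curl means clockwise rotation.

clockwise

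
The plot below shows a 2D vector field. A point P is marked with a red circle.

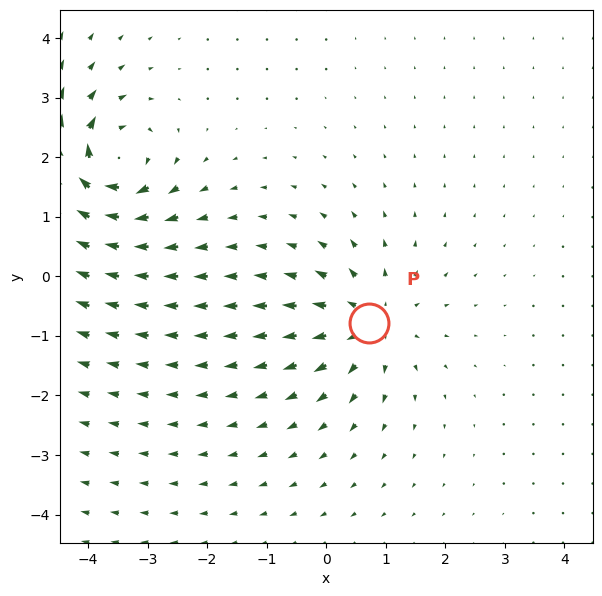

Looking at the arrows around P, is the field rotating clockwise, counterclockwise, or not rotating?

Near P at (0.7, -0.8) the arrows show no circulation. The curl there is ≈0.

not rotating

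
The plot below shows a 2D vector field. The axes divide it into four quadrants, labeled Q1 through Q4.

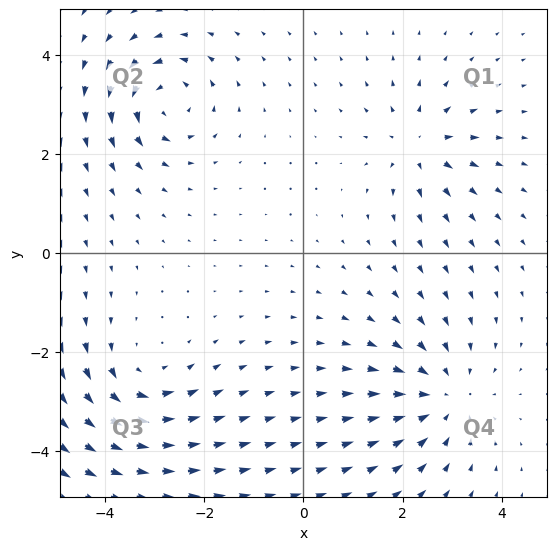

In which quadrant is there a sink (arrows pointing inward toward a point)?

Q4

The sink sits at approximately (2.8, -2.9), which lies in quadrant Q4. The divergence there is about -3, negative as expected for a sink.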